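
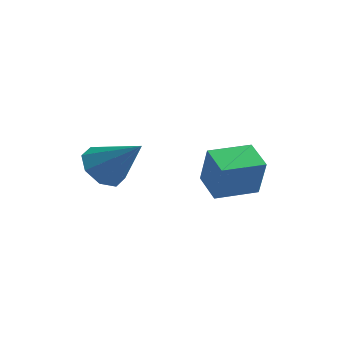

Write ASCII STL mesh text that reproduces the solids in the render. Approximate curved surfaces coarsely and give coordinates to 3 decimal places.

solid 
facet normal -0.754 -0.099 -0.650
outer loop
vertex -3.781 -1.142 -3.029
vertex -4.281 -1.799 -2.349
vertex -4.277 -0.742 -2.515
endloop
endfacet
facet normal 0.543 0.831 -0.122
outer loop
vertex -3.781 -1.142 -3.029
vertex -4.277 -0.742 -2.515
vertex -2.639 -1.581 -0.931
endloop
endfacet
facet normal -0.753 -0.099 -0.651
outer loop
vertex -4.277 -0.742 -2.515
vertex -4.281 -1.799 -2.349
vertex -4.776 -0.961 -1.904
endloop
endfacet
facet normal 0.085 0.914 0.397
outer loop
vertex -4.277 -0.742 -2.515
vertex -4.776 -0.961 -1.904
vertex -2.639 -1.581 -0.931
endloop
endfacet
facet normal -0.753 -0.100 -0.650
outer loop
vertex -4.776 -0.961 -1.904
vertex -4.281 -1.799 -2.349
vertex -4.985 -1.671 -1.553
endloop
endfacet
facet normal -0.241 0.486 0.840
outer loop
vertex -4.776 -0.961 -1.904
vertex -4.985 -1.671 -1.553
vertex -2.639 -1.581 -0.931
endloop
endfacet
facet normal -0.753 -0.100 -0.650
outer loop
vertex -4.985 -1.671 -1.553
vertex -4.281 -1.799 -2.349
vertex -4.781 -2.456 -1.669
endloop
endfacet
facet normal -0.244 -0.203 0.948
outer loop
vertex -4.985 -1.671 -1.553
vertex -4.781 -2.456 -1.669
vertex -2.639 -1.581 -0.931
endloop
endfacet
facet normal -0.753 -0.100 -0.650
outer loop
vertex -4.781 -2.456 -1.669
vertex -4.281 -1.799 -2.349
vertex -4.285 -2.856 -2.182
endloop
endfacet
facet normal 0.078 -0.748 0.659
outer loop
vertex -4.781 -2.456 -1.669
vertex -4.285 -2.856 -2.182
vertex -2.639 -1.581 -0.931
endloop
endfacet
facet normal -0.753 -0.100 -0.650
outer loop
vertex -4.285 -2.856 -2.182
vertex -4.281 -1.799 -2.349
vertex -3.786 -2.636 -2.794
endloop
endfacet
facet normal 0.538 -0.831 0.140
outer loop
vertex -4.285 -2.856 -2.182
vertex -3.786 -2.636 -2.794
vertex -2.639 -1.581 -0.931
endloop
endfacet
facet normal -0.753 -0.099 -0.651
outer loop
vertex -3.786 -2.636 -2.794
vertex -4.281 -1.799 -2.349
vertex -3.577 -1.926 -3.144
endloop
endfacet
facet normal 0.863 -0.404 -0.303
outer loop
vertex -3.786 -2.636 -2.794
vertex -3.577 -1.926 -3.144
vertex -2.639 -1.581 -0.931
endloop
endfacet
facet normal -0.753 -0.100 -0.651
outer loop
vertex -3.577 -1.926 -3.144
vertex -4.281 -1.799 -2.349
vertex -3.781 -1.142 -3.029
endloop
endfacet
facet normal 0.866 0.286 -0.411
outer loop
vertex -3.577 -1.926 -3.144
vertex -3.781 -1.142 -3.029
vertex -2.639 -1.581 -0.931
endloop
endfacet
facet normal -0.503 -0.864 -0.010
outer loop
vertex 0.294 -0.672 -1.749
vertex -0.825 -0.026 -1.237
vertex -0.276 -0.32 -3.441
endloop
endfacet
facet normal 0.805 -0.465 -0.368
outer loop
vertex 0.625 1.226 -3.423
vertex 0.294 -0.672 -1.749
vertex -0.276 -0.32 -3.441
endloop
endfacet
facet normal -0.503 -0.864 -0.010
outer loop
vertex -0.276 -0.32 -3.441
vertex -0.825 -0.026 -1.237
vertex -1.395 0.326 -2.929
endloop
endfacet
facet normal -0.314 0.194 -0.930
outer loop
vertex -1.395 0.326 -2.929
vertex 0.625 1.226 -3.423
vertex -0.276 -0.32 -3.441
endloop
endfacet
facet normal 0.314 -0.194 0.930
outer loop
vertex 0.294 -0.672 -1.749
vertex 0.076 1.52 -1.219
vertex -0.825 -0.026 -1.237
endloop
endfacet
facet normal 0.805 -0.465 -0.368
outer loop
vertex 1.195 0.874 -1.731
vertex 0.294 -0.672 -1.749
vertex 0.625 1.226 -3.423
endloop
endfacet
facet normal 0.314 -0.194 0.930
outer loop
vertex 1.195 0.874 -1.731
vertex 0.076 1.52 -1.219
vertex 0.294 -0.672 -1.749
endloop
endfacet
facet normal -0.805 0.465 0.368
outer loop
vertex -0.825 -0.026 -1.237
vertex 0.076 1.52 -1.219
vertex -1.395 0.326 -2.929
endloop
endfacet
facet normal -0.314 0.194 -0.930
outer loop
vertex -0.494 1.872 -2.911
vertex 0.625 1.226 -3.423
vertex -1.395 0.326 -2.929
endloop
endfacet
facet normal -0.805 0.465 0.368
outer loop
vertex -1.395 0.326 -2.929
vertex 0.076 1.52 -1.219
vertex -0.494 1.872 -2.911
endloop
endfacet
facet normal 0.503 0.864 0.010
outer loop
vertex -0.494 1.872 -2.911
vertex 1.195 0.874 -1.731
vertex 0.625 1.226 -3.423
endloop
endfacet
facet normal 0.503 0.864 0.010
outer loop
vertex 0.076 1.52 -1.219
vertex 1.195 0.874 -1.731
vertex -0.494 1.872 -2.911
endloop
endfacet

endsolid


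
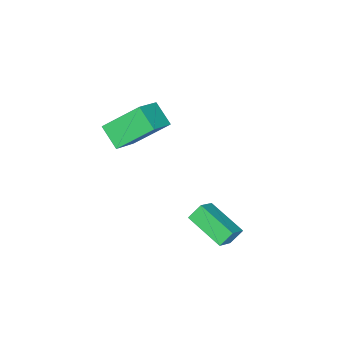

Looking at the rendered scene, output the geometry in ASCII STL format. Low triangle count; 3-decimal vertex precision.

solid 
facet normal -0.752 0.066 -0.656
outer loop
vertex -0.664 1.543 1.051
vertex 0.005 3.276 0.458
vertex -0.18 1.153 0.457
endloop
endfacet
facet normal -0.343 -0.889 0.304
outer loop
vertex 0.835 1.064 1.342
vertex -0.664 1.543 1.051
vertex -0.18 1.153 0.457
endloop
endfacet
facet normal -0.753 0.066 -0.655
outer loop
vertex -0.18 1.153 0.457
vertex 0.005 3.276 0.458
vertex 0.488 2.886 -0.137
endloop
endfacet
facet normal 0.563 -0.454 -0.691
outer loop
vertex 0.488 2.886 -0.137
vertex 0.835 1.064 1.342
vertex -0.18 1.153 0.457
endloop
endfacet
facet normal -0.563 0.454 0.691
outer loop
vertex -0.664 1.543 1.051
vertex 1.02 3.187 1.343
vertex 0.005 3.276 0.458
endloop
endfacet
facet normal -0.343 -0.889 0.304
outer loop
vertex 0.352 1.454 1.937
vertex -0.664 1.543 1.051
vertex 0.835 1.064 1.342
endloop
endfacet
facet normal -0.563 0.454 0.691
outer loop
vertex 0.352 1.454 1.937
vertex 1.02 3.187 1.343
vertex -0.664 1.543 1.051
endloop
endfacet
facet normal 0.343 0.889 -0.304
outer loop
vertex 0.005 3.276 0.458
vertex 1.02 3.187 1.343
vertex 0.488 2.886 -0.137
endloop
endfacet
facet normal 0.563 -0.454 -0.691
outer loop
vertex 1.504 2.797 0.749
vertex 0.835 1.064 1.342
vertex 0.488 2.886 -0.137
endloop
endfacet
facet normal 0.343 0.889 -0.304
outer loop
vertex 0.488 2.886 -0.137
vertex 1.02 3.187 1.343
vertex 1.504 2.797 0.749
endloop
endfacet
facet normal 0.753 -0.067 0.655
outer loop
vertex 1.504 2.797 0.749
vertex 0.352 1.454 1.937
vertex 0.835 1.064 1.342
endloop
endfacet
facet normal 0.752 -0.065 0.656
outer loop
vertex 1.02 3.187 1.343
vertex 0.352 1.454 1.937
vertex 1.504 2.797 0.749
endloop
endfacet
facet normal -0.806 0.037 -0.591
outer loop
vertex -4.006 -2.512 3.59
vertex -3.434 -1.565 2.869
vertex -3.166 -3.959 2.354
endloop
endfacet
facet normal -0.433 -0.717 0.546
outer loop
vertex -1.506 -4.035 3.571
vertex -4.006 -2.512 3.59
vertex -3.166 -3.959 2.354
endloop
endfacet
facet normal -0.806 0.037 -0.590
outer loop
vertex -3.166 -3.959 2.354
vertex -3.434 -1.565 2.869
vertex -2.595 -3.012 1.633
endloop
endfacet
facet normal 0.404 -0.696 -0.594
outer loop
vertex -2.595 -3.012 1.633
vertex -1.506 -4.035 3.571
vertex -3.166 -3.959 2.354
endloop
endfacet
facet normal -0.404 0.696 0.594
outer loop
vertex -4.006 -2.512 3.59
vertex -1.774 -1.641 4.086
vertex -3.434 -1.565 2.869
endloop
endfacet
facet normal -0.433 -0.717 0.546
outer loop
vertex -2.345 -2.588 4.807
vertex -4.006 -2.512 3.59
vertex -1.506 -4.035 3.571
endloop
endfacet
facet normal -0.404 0.696 0.594
outer loop
vertex -2.345 -2.588 4.807
vertex -1.774 -1.641 4.086
vertex -4.006 -2.512 3.59
endloop
endfacet
facet normal 0.433 0.717 -0.546
outer loop
vertex -3.434 -1.565 2.869
vertex -1.774 -1.641 4.086
vertex -2.595 -3.012 1.633
endloop
endfacet
facet normal 0.403 -0.696 -0.594
outer loop
vertex -0.934 -3.088 2.85
vertex -1.506 -4.035 3.571
vertex -2.595 -3.012 1.633
endloop
endfacet
facet normal 0.433 0.717 -0.546
outer loop
vertex -2.595 -3.012 1.633
vertex -1.774 -1.641 4.086
vertex -0.934 -3.088 2.85
endloop
endfacet
facet normal 0.806 -0.037 0.591
outer loop
vertex -0.934 -3.088 2.85
vertex -2.345 -2.588 4.807
vertex -1.506 -4.035 3.571
endloop
endfacet
facet normal 0.806 -0.036 0.591
outer loop
vertex -1.774 -1.641 4.086
vertex -2.345 -2.588 4.807
vertex -0.934 -3.088 2.85
endloop
endfacet

endsolid


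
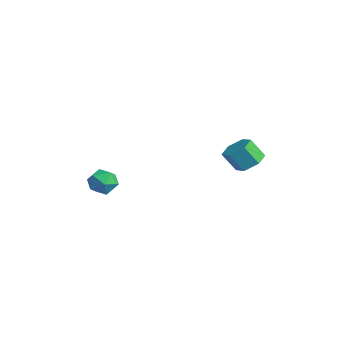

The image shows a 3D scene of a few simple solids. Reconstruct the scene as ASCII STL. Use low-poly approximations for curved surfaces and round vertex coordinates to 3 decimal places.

solid 
facet normal -0.969 -0.138 0.205
outer loop
vertex -2.979 -3.715 1.708
vertex -2.803 -4.577 1.96
vertex -2.768 -3.904 2.578
endloop
endfacet
facet normal -0.781 0.543 0.307
outer loop
vertex -2.979 -3.715 1.708
vertex -2.768 -3.904 2.578
vertex -2.414 -3.165 2.172
endloop
endfacet
facet normal -0.522 0.796 -0.307
outer loop
vertex -2.979 -3.715 1.708
vertex -2.414 -3.165 2.172
vertex -2.231 -3.381 1.302
endloop
endfacet
facet normal -0.550 0.270 -0.791
outer loop
vertex -2.979 -3.715 1.708
vertex -2.231 -3.381 1.302
vertex -2.471 -4.254 1.171
endloop
endfacet
facet normal -0.826 -0.307 -0.473
outer loop
vertex -2.979 -3.715 1.708
vertex -2.471 -4.254 1.171
vertex -2.803 -4.577 1.96
endloop
endfacet
facet normal -0.256 0.557 0.790
outer loop
vertex -2.414 -3.165 2.172
vertex -2.768 -3.904 2.578
vertex -1.889 -3.686 2.709
endloop
endfacet
facet normal -0.559 -0.545 0.625
outer loop
vertex -2.768 -3.904 2.578
vertex -2.803 -4.577 1.96
vertex -2.129 -4.559 2.578
endloop
endfacet
facet normal -0.328 -0.818 -0.473
outer loop
vertex -2.803 -4.577 1.96
vertex -2.471 -4.254 1.171
vertex -1.946 -4.775 1.708
endloop
endfacet
facet normal 0.118 0.115 -0.986
outer loop
vertex -2.471 -4.254 1.171
vertex -2.231 -3.381 1.302
vertex -1.592 -4.036 1.302
endloop
endfacet
facet normal 0.163 0.965 -0.205
outer loop
vertex -2.231 -3.381 1.302
vertex -2.414 -3.165 2.172
vertex -1.557 -3.363 1.92
endloop
endfacet
facet normal 0.550 -0.270 0.791
outer loop
vertex -1.381 -4.225 2.172
vertex -1.889 -3.686 2.709
vertex -2.129 -4.559 2.578
endloop
endfacet
facet normal 0.522 -0.796 0.307
outer loop
vertex -1.381 -4.225 2.172
vertex -2.129 -4.559 2.578
vertex -1.946 -4.775 1.708
endloop
endfacet
facet normal 0.781 -0.543 -0.307
outer loop
vertex -1.381 -4.225 2.172
vertex -1.946 -4.775 1.708
vertex -1.592 -4.036 1.302
endloop
endfacet
facet normal 0.969 0.138 -0.205
outer loop
vertex -1.381 -4.225 2.172
vertex -1.592 -4.036 1.302
vertex -1.557 -3.363 1.92
endloop
endfacet
facet normal 0.826 0.307 0.473
outer loop
vertex -1.381 -4.225 2.172
vertex -1.557 -3.363 1.92
vertex -1.889 -3.686 2.709
endloop
endfacet
facet normal -0.118 -0.115 0.986
outer loop
vertex -2.129 -4.559 2.578
vertex -1.889 -3.686 2.709
vertex -2.768 -3.904 2.578
endloop
endfacet
facet normal -0.163 -0.965 0.205
outer loop
vertex -1.946 -4.775 1.708
vertex -2.129 -4.559 2.578
vertex -2.803 -4.577 1.96
endloop
endfacet
facet normal 0.256 -0.557 -0.790
outer loop
vertex -1.592 -4.036 1.302
vertex -1.946 -4.775 1.708
vertex -2.471 -4.254 1.171
endloop
endfacet
facet normal 0.559 0.545 -0.625
outer loop
vertex -1.557 -3.363 1.92
vertex -1.592 -4.036 1.302
vertex -2.231 -3.381 1.302
endloop
endfacet
facet normal 0.328 0.818 0.473
outer loop
vertex -1.889 -3.686 2.709
vertex -1.557 -3.363 1.92
vertex -2.414 -3.165 2.172
endloop
endfacet
facet normal 0.302 0.478 -0.825
outer loop
vertex 1.13 2.455 2.83
vertex 0.56 3.128 3.011
vertex 1.401 3.151 3.332
endloop
endfacet
facet normal 0.905 -0.417 0.089
outer loop
vertex 1.13 2.455 2.83
vertex 1.401 3.151 3.332
vertex 0.729 1.82 3.927
endloop
endfacet
facet normal 0.905 -0.417 0.089
outer loop
vertex 0.729 1.82 3.927
vertex 1.401 3.151 3.332
vertex 1.0 2.516 4.429
endloop
endfacet
facet normal -0.301 -0.478 0.825
outer loop
vertex 0.729 1.82 3.927
vertex 1.0 2.516 4.429
vertex 0.16 2.492 4.109
endloop
endfacet
facet normal 0.302 0.478 -0.825
outer loop
vertex 1.401 3.151 3.332
vertex 0.56 3.128 3.011
vertex 0.831 3.824 3.513
endloop
endfacet
facet normal 0.713 0.462 0.528
outer loop
vertex 1.401 3.151 3.332
vertex 0.831 3.824 3.513
vertex 1.0 2.516 4.429
endloop
endfacet
facet normal 0.713 0.462 0.528
outer loop
vertex 1.0 2.516 4.429
vertex 0.831 3.824 3.513
vertex 0.43 3.188 4.611
endloop
endfacet
facet normal -0.301 -0.478 0.825
outer loop
vertex 1.0 2.516 4.429
vertex 0.43 3.188 4.611
vertex 0.16 2.492 4.109
endloop
endfacet
facet normal 0.301 0.478 -0.825
outer loop
vertex 0.831 3.824 3.513
vertex 0.56 3.128 3.011
vertex -0.009 3.8 3.193
endloop
endfacet
facet normal -0.192 0.878 0.438
outer loop
vertex 0.831 3.824 3.513
vertex -0.009 3.8 3.193
vertex 0.43 3.188 4.611
endloop
endfacet
facet normal -0.192 0.878 0.438
outer loop
vertex 0.43 3.188 4.611
vertex -0.009 3.8 3.193
vertex -0.41 3.165 4.29
endloop
endfacet
facet normal -0.302 -0.478 0.825
outer loop
vertex 0.43 3.188 4.611
vertex -0.41 3.165 4.29
vertex 0.16 2.492 4.109
endloop
endfacet
facet normal 0.301 0.478 -0.825
outer loop
vertex -0.009 3.8 3.193
vertex 0.56 3.128 3.011
vertex -0.28 3.104 2.691
endloop
endfacet
facet normal -0.905 0.417 -0.089
outer loop
vertex -0.009 3.8 3.193
vertex -0.28 3.104 2.691
vertex -0.41 3.165 4.29
endloop
endfacet
facet normal -0.905 0.417 -0.089
outer loop
vertex -0.41 3.165 4.29
vertex -0.28 3.104 2.691
vertex -0.681 2.469 3.788
endloop
endfacet
facet normal -0.302 -0.478 0.825
outer loop
vertex -0.41 3.165 4.29
vertex -0.681 2.469 3.788
vertex 0.16 2.492 4.109
endloop
endfacet
facet normal 0.301 0.478 -0.825
outer loop
vertex -0.28 3.104 2.691
vertex 0.56 3.128 3.011
vertex 0.29 2.432 2.509
endloop
endfacet
facet normal -0.713 -0.462 -0.528
outer loop
vertex -0.28 3.104 2.691
vertex 0.29 2.432 2.509
vertex -0.681 2.469 3.788
endloop
endfacet
facet normal -0.713 -0.462 -0.528
outer loop
vertex -0.681 2.469 3.788
vertex 0.29 2.432 2.509
vertex -0.111 1.796 3.607
endloop
endfacet
facet normal -0.302 -0.478 0.825
outer loop
vertex -0.681 2.469 3.788
vertex -0.111 1.796 3.607
vertex 0.16 2.492 4.109
endloop
endfacet
facet normal 0.302 0.478 -0.825
outer loop
vertex 0.29 2.432 2.509
vertex 0.56 3.128 3.011
vertex 1.13 2.455 2.83
endloop
endfacet
facet normal 0.192 -0.878 -0.439
outer loop
vertex 0.29 2.432 2.509
vertex 1.13 2.455 2.83
vertex -0.111 1.796 3.607
endloop
endfacet
facet normal 0.192 -0.878 -0.438
outer loop
vertex -0.111 1.796 3.607
vertex 1.13 2.455 2.83
vertex 0.729 1.82 3.927
endloop
endfacet
facet normal -0.301 -0.478 0.825
outer loop
vertex -0.111 1.796 3.607
vertex 0.729 1.82 3.927
vertex 0.16 2.492 4.109
endloop
endfacet

endsolid


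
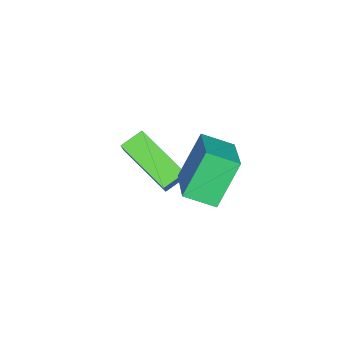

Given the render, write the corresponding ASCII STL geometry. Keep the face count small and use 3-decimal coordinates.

solid 
facet normal -0.483 0.226 0.846
outer loop
vertex -2.171 -0.793 0.191
vertex -0.559 0.027 0.892
vertex -2.472 0.164 -0.237
endloop
endfacet
facet normal -0.831 -0.423 -0.361
outer loop
vertex -1.641 -0.227 -1.692
vertex -2.171 -0.793 0.191
vertex -2.472 0.164 -0.237
endloop
endfacet
facet normal -0.483 0.228 0.846
outer loop
vertex -2.472 0.164 -0.237
vertex -0.559 0.027 0.892
vertex -0.859 0.984 0.463
endloop
endfacet
facet normal -0.275 0.877 -0.393
outer loop
vertex -0.859 0.984 0.463
vertex -1.641 -0.227 -1.692
vertex -2.472 0.164 -0.237
endloop
endfacet
facet normal 0.275 -0.877 0.393
outer loop
vertex -2.171 -0.793 0.191
vertex 0.272 -0.364 -0.563
vertex -0.559 0.027 0.892
endloop
endfacet
facet normal -0.831 -0.422 -0.361
outer loop
vertex -1.341 -1.184 -1.263
vertex -2.171 -0.793 0.191
vertex -1.641 -0.227 -1.692
endloop
endfacet
facet normal 0.275 -0.877 0.393
outer loop
vertex -1.341 -1.184 -1.263
vertex 0.272 -0.364 -0.563
vertex -2.171 -0.793 0.191
endloop
endfacet
facet normal 0.831 0.423 0.361
outer loop
vertex -0.559 0.027 0.892
vertex 0.272 -0.364 -0.563
vertex -0.859 0.984 0.463
endloop
endfacet
facet normal -0.275 0.877 -0.393
outer loop
vertex -0.029 0.593 -0.991
vertex -1.641 -0.227 -1.692
vertex -0.859 0.984 0.463
endloop
endfacet
facet normal 0.831 0.423 0.361
outer loop
vertex -0.859 0.984 0.463
vertex 0.272 -0.364 -0.563
vertex -0.029 0.593 -0.991
endloop
endfacet
facet normal 0.483 -0.227 -0.845
outer loop
vertex -0.029 0.593 -0.991
vertex -1.341 -1.184 -1.263
vertex -1.641 -0.227 -1.692
endloop
endfacet
facet normal 0.482 -0.227 -0.846
outer loop
vertex 0.272 -0.364 -0.563
vertex -1.341 -1.184 -1.263
vertex -0.029 0.593 -0.991
endloop
endfacet
facet normal -0.629 -0.221 -0.745
outer loop
vertex -4.386 -3.619 -2.601
vertex -3.791 -1.913 -3.611
vertex -3.758 -4.072 -2.997
endloop
endfacet
facet normal -0.287 -0.824 0.488
outer loop
vertex -2.889 -3.767 -1.969
vertex -4.386 -3.619 -2.601
vertex -3.758 -4.072 -2.997
endloop
endfacet
facet normal -0.629 -0.221 -0.745
outer loop
vertex -3.758 -4.072 -2.997
vertex -3.791 -1.913 -3.611
vertex -3.163 -2.366 -4.007
endloop
endfacet
facet normal 0.722 -0.521 -0.455
outer loop
vertex -3.163 -2.366 -4.007
vertex -2.889 -3.767 -1.969
vertex -3.758 -4.072 -2.997
endloop
endfacet
facet normal -0.722 0.521 0.455
outer loop
vertex -4.386 -3.619 -2.601
vertex -2.922 -1.608 -2.583
vertex -3.791 -1.913 -3.611
endloop
endfacet
facet normal -0.287 -0.824 0.488
outer loop
vertex -3.517 -3.314 -1.573
vertex -4.386 -3.619 -2.601
vertex -2.889 -3.767 -1.969
endloop
endfacet
facet normal -0.722 0.521 0.455
outer loop
vertex -3.517 -3.314 -1.573
vertex -2.922 -1.608 -2.583
vertex -4.386 -3.619 -2.601
endloop
endfacet
facet normal 0.287 0.824 -0.488
outer loop
vertex -3.791 -1.913 -3.611
vertex -2.922 -1.608 -2.583
vertex -3.163 -2.366 -4.007
endloop
endfacet
facet normal 0.722 -0.521 -0.455
outer loop
vertex -2.294 -2.061 -2.979
vertex -2.889 -3.767 -1.969
vertex -3.163 -2.366 -4.007
endloop
endfacet
facet normal 0.287 0.824 -0.488
outer loop
vertex -3.163 -2.366 -4.007
vertex -2.922 -1.608 -2.583
vertex -2.294 -2.061 -2.979
endloop
endfacet
facet normal 0.629 0.221 0.745
outer loop
vertex -2.294 -2.061 -2.979
vertex -3.517 -3.314 -1.573
vertex -2.889 -3.767 -1.969
endloop
endfacet
facet normal 0.629 0.221 0.745
outer loop
vertex -2.922 -1.608 -2.583
vertex -3.517 -3.314 -1.573
vertex -2.294 -2.061 -2.979
endloop
endfacet

endsolid


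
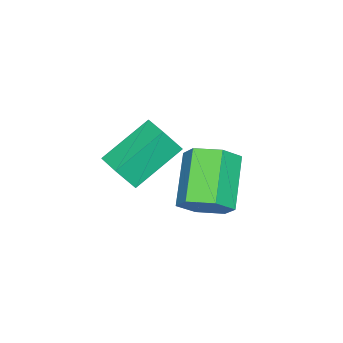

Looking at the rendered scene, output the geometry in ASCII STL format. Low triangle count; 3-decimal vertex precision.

solid 
facet normal 0.791 0.305 -0.530
outer loop
vertex 3.109 2.717 2.496
vertex 2.817 2.213 1.771
vertex 2.54 3.096 1.865
endloop
endfacet
facet normal 0.010 0.861 0.508
outer loop
vertex 3.109 2.717 2.496
vertex 2.54 3.096 1.865
vertex 1.536 2.112 3.553
endloop
endfacet
facet normal 0.010 0.861 0.508
outer loop
vertex 1.536 2.112 3.553
vertex 2.54 3.096 1.865
vertex 0.967 2.49 2.923
endloop
endfacet
facet normal -0.791 -0.304 0.532
outer loop
vertex 1.536 2.112 3.553
vertex 0.967 2.49 2.923
vertex 1.243 1.607 2.829
endloop
endfacet
facet normal 0.790 0.304 -0.532
outer loop
vertex 2.54 3.096 1.865
vertex 2.817 2.213 1.771
vertex 2.247 2.591 1.141
endloop
endfacet
facet normal -0.526 0.783 -0.333
outer loop
vertex 2.54 3.096 1.865
vertex 2.247 2.591 1.141
vertex 0.967 2.49 2.923
endloop
endfacet
facet normal -0.525 0.784 -0.333
outer loop
vertex 0.967 2.49 2.923
vertex 2.247 2.591 1.141
vertex 0.674 1.986 2.198
endloop
endfacet
facet normal -0.791 -0.304 0.531
outer loop
vertex 0.967 2.49 2.923
vertex 0.674 1.986 2.198
vertex 1.243 1.607 2.829
endloop
endfacet
facet normal 0.790 0.304 -0.532
outer loop
vertex 2.247 2.591 1.141
vertex 2.817 2.213 1.771
vertex 2.524 1.708 1.047
endloop
endfacet
facet normal -0.535 -0.078 -0.841
outer loop
vertex 2.247 2.591 1.141
vertex 2.524 1.708 1.047
vertex 0.674 1.986 2.198
endloop
endfacet
facet normal -0.535 -0.078 -0.841
outer loop
vertex 0.674 1.986 2.198
vertex 2.524 1.708 1.047
vertex 0.951 1.103 2.104
endloop
endfacet
facet normal -0.791 -0.305 0.530
outer loop
vertex 0.674 1.986 2.198
vertex 0.951 1.103 2.104
vertex 1.243 1.607 2.829
endloop
endfacet
facet normal 0.791 0.304 -0.532
outer loop
vertex 2.524 1.708 1.047
vertex 2.817 2.213 1.771
vertex 3.093 1.33 1.677
endloop
endfacet
facet normal -0.010 -0.861 -0.508
outer loop
vertex 2.524 1.708 1.047
vertex 3.093 1.33 1.677
vertex 0.951 1.103 2.104
endloop
endfacet
facet normal -0.010 -0.861 -0.508
outer loop
vertex 0.951 1.103 2.104
vertex 3.093 1.33 1.677
vertex 1.52 0.724 2.735
endloop
endfacet
facet normal -0.791 -0.305 0.530
outer loop
vertex 0.951 1.103 2.104
vertex 1.52 0.724 2.735
vertex 1.243 1.607 2.829
endloop
endfacet
facet normal 0.791 0.304 -0.531
outer loop
vertex 3.093 1.33 1.677
vertex 2.817 2.213 1.771
vertex 3.386 1.834 2.402
endloop
endfacet
facet normal 0.525 -0.783 0.332
outer loop
vertex 3.093 1.33 1.677
vertex 3.386 1.834 2.402
vertex 1.52 0.724 2.735
endloop
endfacet
facet normal 0.525 -0.783 0.334
outer loop
vertex 1.52 0.724 2.735
vertex 3.386 1.834 2.402
vertex 1.813 1.229 3.459
endloop
endfacet
facet normal -0.790 -0.304 0.532
outer loop
vertex 1.52 0.724 2.735
vertex 1.813 1.229 3.459
vertex 1.243 1.607 2.829
endloop
endfacet
facet normal 0.791 0.305 -0.530
outer loop
vertex 3.386 1.834 2.402
vertex 2.817 2.213 1.771
vertex 3.109 2.717 2.496
endloop
endfacet
facet normal 0.535 0.078 0.841
outer loop
vertex 3.386 1.834 2.402
vertex 3.109 2.717 2.496
vertex 1.813 1.229 3.459
endloop
endfacet
facet normal 0.535 0.078 0.841
outer loop
vertex 1.813 1.229 3.459
vertex 3.109 2.717 2.496
vertex 1.536 2.112 3.553
endloop
endfacet
facet normal -0.790 -0.304 0.532
outer loop
vertex 1.813 1.229 3.459
vertex 1.536 2.112 3.553
vertex 1.243 1.607 2.829
endloop
endfacet
facet normal -0.523 -0.836 -0.165
outer loop
vertex 0.058 -1.359 2.324
vertex -0.376 -0.884 1.288
vertex 1.693 -2.173 1.267
endloop
endfacet
facet normal 0.355 -0.390 0.850
outer loop
vertex 2.216 -1.336 1.432
vertex 0.058 -1.359 2.324
vertex 1.693 -2.173 1.267
endloop
endfacet
facet normal -0.523 -0.836 -0.165
outer loop
vertex 1.693 -2.173 1.267
vertex -0.376 -0.884 1.288
vertex 1.259 -1.697 0.231
endloop
endfacet
facet normal 0.775 -0.385 -0.502
outer loop
vertex 1.259 -1.697 0.231
vertex 2.216 -1.336 1.432
vertex 1.693 -2.173 1.267
endloop
endfacet
facet normal -0.775 0.385 0.501
outer loop
vertex 0.058 -1.359 2.324
vertex 0.147 -0.047 1.453
vertex -0.376 -0.884 1.288
endloop
endfacet
facet normal 0.355 -0.390 0.850
outer loop
vertex 0.581 -0.523 2.489
vertex 0.058 -1.359 2.324
vertex 2.216 -1.336 1.432
endloop
endfacet
facet normal -0.774 0.386 0.502
outer loop
vertex 0.581 -0.523 2.489
vertex 0.147 -0.047 1.453
vertex 0.058 -1.359 2.324
endloop
endfacet
facet normal -0.356 0.390 -0.850
outer loop
vertex -0.376 -0.884 1.288
vertex 0.147 -0.047 1.453
vertex 1.259 -1.697 0.231
endloop
endfacet
facet normal 0.775 -0.386 -0.501
outer loop
vertex 1.782 -0.861 0.396
vertex 2.216 -1.336 1.432
vertex 1.259 -1.697 0.231
endloop
endfacet
facet normal -0.355 0.390 -0.850
outer loop
vertex 1.259 -1.697 0.231
vertex 0.147 -0.047 1.453
vertex 1.782 -0.861 0.396
endloop
endfacet
facet normal 0.522 0.837 0.165
outer loop
vertex 1.782 -0.861 0.396
vertex 0.581 -0.523 2.489
vertex 2.216 -1.336 1.432
endloop
endfacet
facet normal 0.523 0.836 0.165
outer loop
vertex 0.147 -0.047 1.453
vertex 0.581 -0.523 2.489
vertex 1.782 -0.861 0.396
endloop
endfacet

endsolid


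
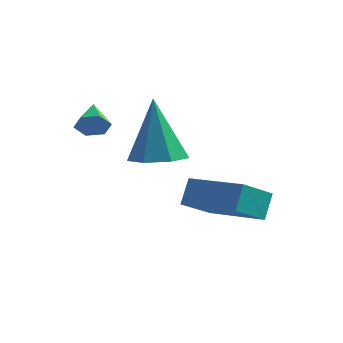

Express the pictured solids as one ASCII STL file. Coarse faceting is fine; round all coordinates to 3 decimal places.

solid 
facet normal 0.147 -0.107 -0.983
outer loop
vertex -1.129 -1.145 0.726
vertex -1.826 -0.683 0.572
vertex -1.023 -0.418 0.663
endloop
endfacet
facet normal 0.870 -0.085 0.485
outer loop
vertex -1.129 -1.145 0.726
vertex -1.023 -0.418 0.663
vertex -2.134 -0.457 2.648
endloop
endfacet
facet normal 0.146 -0.106 -0.984
outer loop
vertex -1.023 -0.418 0.663
vertex -1.826 -0.683 0.572
vertex -1.521 0.11 0.532
endloop
endfacet
facet normal 0.630 0.685 0.366
outer loop
vertex -1.023 -0.418 0.663
vertex -1.521 0.11 0.532
vertex -2.134 -0.457 2.648
endloop
endfacet
facet normal 0.146 -0.106 -0.984
outer loop
vertex -1.521 0.11 0.532
vertex -1.826 -0.683 0.572
vertex -2.249 0.041 0.431
endloop
endfacet
facet normal -0.123 0.967 0.224
outer loop
vertex -1.521 0.11 0.532
vertex -2.249 0.041 0.431
vertex -2.134 -0.457 2.648
endloop
endfacet
facet normal 0.146 -0.106 -0.984
outer loop
vertex -2.249 0.041 0.431
vertex -1.826 -0.683 0.572
vertex -2.657 -0.573 0.437
endloop
endfacet
facet normal -0.821 0.547 0.165
outer loop
vertex -2.249 0.041 0.431
vertex -2.657 -0.573 0.437
vertex -2.134 -0.457 2.648
endloop
endfacet
facet normal 0.146 -0.107 -0.984
outer loop
vertex -2.657 -0.573 0.437
vertex -1.826 -0.683 0.572
vertex -2.44 -1.27 0.545
endloop
endfacet
facet normal -0.938 -0.256 0.235
outer loop
vertex -2.657 -0.573 0.437
vertex -2.44 -1.27 0.545
vertex -2.134 -0.457 2.648
endloop
endfacet
facet normal 0.146 -0.108 -0.983
outer loop
vertex -2.44 -1.27 0.545
vertex -1.826 -0.683 0.572
vertex -1.76 -1.524 0.674
endloop
endfacet
facet normal -0.386 -0.840 0.381
outer loop
vertex -2.44 -1.27 0.545
vertex -1.76 -1.524 0.674
vertex -2.134 -0.457 2.648
endloop
endfacet
facet normal 0.146 -0.108 -0.983
outer loop
vertex -1.76 -1.524 0.674
vertex -1.826 -0.683 0.572
vertex -1.129 -1.145 0.726
endloop
endfacet
facet normal 0.418 -0.764 0.492
outer loop
vertex -1.76 -1.524 0.674
vertex -1.129 -1.145 0.726
vertex -2.134 -0.457 2.648
endloop
endfacet
facet normal -0.983 0.139 -0.117
outer loop
vertex -1.365 0.12 -0.324
vertex -1.124 1.273 -0.983
vertex -1.335 -0.351 -1.137
endloop
endfacet
facet normal -0.178 -0.854 0.488
outer loop
vertex 0.524 -0.613 -0.917
vertex -1.365 0.12 -0.324
vertex -1.335 -0.351 -1.137
endloop
endfacet
facet normal -0.983 0.139 -0.117
outer loop
vertex -1.335 -0.351 -1.137
vertex -1.124 1.273 -0.983
vertex -1.094 0.802 -1.796
endloop
endfacet
facet normal 0.032 -0.501 -0.865
outer loop
vertex -1.094 0.802 -1.796
vertex 0.524 -0.613 -0.917
vertex -1.335 -0.351 -1.137
endloop
endfacet
facet normal -0.032 0.501 0.865
outer loop
vertex -1.365 0.12 -0.324
vertex 0.735 1.011 -0.763
vertex -1.124 1.273 -0.983
endloop
endfacet
facet normal -0.178 -0.854 0.488
outer loop
vertex 0.494 -0.142 -0.104
vertex -1.365 0.12 -0.324
vertex 0.524 -0.613 -0.917
endloop
endfacet
facet normal -0.032 0.501 0.865
outer loop
vertex 0.494 -0.142 -0.104
vertex 0.735 1.011 -0.763
vertex -1.365 0.12 -0.324
endloop
endfacet
facet normal 0.178 0.854 -0.488
outer loop
vertex -1.124 1.273 -0.983
vertex 0.735 1.011 -0.763
vertex -1.094 0.802 -1.796
endloop
endfacet
facet normal 0.032 -0.501 -0.865
outer loop
vertex 0.765 0.54 -1.576
vertex 0.524 -0.613 -0.917
vertex -1.094 0.802 -1.796
endloop
endfacet
facet normal 0.178 0.854 -0.488
outer loop
vertex -1.094 0.802 -1.796
vertex 0.735 1.011 -0.763
vertex 0.765 0.54 -1.576
endloop
endfacet
facet normal 0.983 -0.139 0.117
outer loop
vertex 0.765 0.54 -1.576
vertex 0.494 -0.142 -0.104
vertex 0.524 -0.613 -0.917
endloop
endfacet
facet normal 0.983 -0.139 0.117
outer loop
vertex 0.735 1.011 -0.763
vertex 0.494 -0.142 -0.104
vertex 0.765 0.54 -1.576
endloop
endfacet
facet normal 0.489 -0.747 -0.450
outer loop
vertex -2.331 -2.693 2.577
vertex -2.603 -2.622 2.164
vertex -2.172 -2.376 2.224
endloop
endfacet
facet normal 0.564 0.472 0.678
outer loop
vertex -2.331 -2.693 2.577
vertex -2.172 -2.376 2.224
vertex -3.117 -1.838 2.636
endloop
endfacet
facet normal 0.489 -0.747 -0.450
outer loop
vertex -2.172 -2.376 2.224
vertex -2.603 -2.622 2.164
vertex -2.445 -2.306 1.811
endloop
endfacet
facet normal 0.442 0.886 -0.142
outer loop
vertex -2.172 -2.376 2.224
vertex -2.445 -2.306 1.811
vertex -3.117 -1.838 2.636
endloop
endfacet
facet normal 0.489 -0.747 -0.450
outer loop
vertex -2.445 -2.306 1.811
vertex -2.603 -2.622 2.164
vertex -2.876 -2.552 1.751
endloop
endfacet
facet normal -0.308 0.698 -0.647
outer loop
vertex -2.445 -2.306 1.811
vertex -2.876 -2.552 1.751
vertex -3.117 -1.838 2.636
endloop
endfacet
facet normal 0.489 -0.747 -0.450
outer loop
vertex -2.876 -2.552 1.751
vertex -2.603 -2.622 2.164
vertex -3.034 -2.868 2.104
endloop
endfacet
facet normal -0.938 0.097 -0.333
outer loop
vertex -2.876 -2.552 1.751
vertex -3.034 -2.868 2.104
vertex -3.117 -1.838 2.636
endloop
endfacet
facet normal 0.489 -0.747 -0.450
outer loop
vertex -3.034 -2.868 2.104
vertex -2.603 -2.622 2.164
vertex -2.762 -2.939 2.517
endloop
endfacet
facet normal -0.816 -0.316 0.484
outer loop
vertex -3.034 -2.868 2.104
vertex -2.762 -2.939 2.517
vertex -3.117 -1.838 2.636
endloop
endfacet
facet normal 0.489 -0.747 -0.450
outer loop
vertex -2.762 -2.939 2.517
vertex -2.603 -2.622 2.164
vertex -2.331 -2.693 2.577
endloop
endfacet
facet normal -0.065 -0.128 0.990
outer loop
vertex -2.762 -2.939 2.517
vertex -2.331 -2.693 2.577
vertex -3.117 -1.838 2.636
endloop
endfacet

endsolid


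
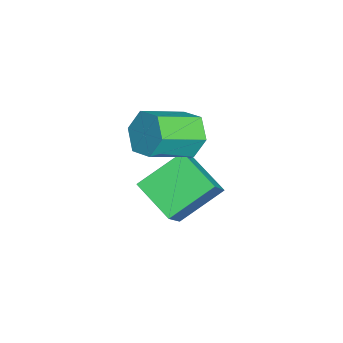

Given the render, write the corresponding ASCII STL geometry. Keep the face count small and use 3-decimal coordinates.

solid 
facet normal -0.625 -0.648 0.435
outer loop
vertex -3.047 -3.41 -1.689
vertex -4.408 -3.129 -3.224
vertex -2.242 -4.841 -2.666
endloop
endfacet
facet normal 0.657 -0.136 0.741
outer loop
vertex -1.192 -3.751 -3.396
vertex -3.047 -3.41 -1.689
vertex -2.242 -4.841 -2.666
endloop
endfacet
facet normal -0.625 -0.649 0.435
outer loop
vertex -2.242 -4.841 -2.666
vertex -4.408 -3.129 -3.224
vertex -3.603 -4.559 -4.2
endloop
endfacet
facet normal 0.422 -0.749 -0.512
outer loop
vertex -3.603 -4.559 -4.2
vertex -1.192 -3.751 -3.396
vertex -2.242 -4.841 -2.666
endloop
endfacet
facet normal -0.422 0.749 0.511
outer loop
vertex -3.047 -3.41 -1.689
vertex -3.358 -2.039 -3.954
vertex -4.408 -3.129 -3.224
endloop
endfacet
facet normal 0.657 -0.136 0.741
outer loop
vertex -1.997 -2.321 -2.42
vertex -3.047 -3.41 -1.689
vertex -1.192 -3.751 -3.396
endloop
endfacet
facet normal -0.421 0.749 0.511
outer loop
vertex -1.997 -2.321 -2.42
vertex -3.358 -2.039 -3.954
vertex -3.047 -3.41 -1.689
endloop
endfacet
facet normal -0.657 0.136 -0.742
outer loop
vertex -4.408 -3.129 -3.224
vertex -3.358 -2.039 -3.954
vertex -3.603 -4.559 -4.2
endloop
endfacet
facet normal 0.421 -0.749 -0.511
outer loop
vertex -2.553 -3.47 -4.931
vertex -1.192 -3.751 -3.396
vertex -3.603 -4.559 -4.2
endloop
endfacet
facet normal -0.657 0.136 -0.741
outer loop
vertex -3.603 -4.559 -4.2
vertex -3.358 -2.039 -3.954
vertex -2.553 -3.47 -4.931
endloop
endfacet
facet normal 0.625 0.649 -0.435
outer loop
vertex -2.553 -3.47 -4.931
vertex -1.997 -2.321 -2.42
vertex -1.192 -3.751 -3.396
endloop
endfacet
facet normal 0.625 0.648 -0.435
outer loop
vertex -3.358 -2.039 -3.954
vertex -1.997 -2.321 -2.42
vertex -2.553 -3.47 -4.931
endloop
endfacet
facet normal -0.497 0.749 -0.439
outer loop
vertex -2.742 -3.031 -1.623
vertex -3.469 -3.222 -1.127
vertex -2.857 -2.637 -0.822
endloop
endfacet
facet normal 0.859 0.498 -0.121
outer loop
vertex -2.742 -3.031 -1.623
vertex -2.857 -2.637 -0.822
vertex -1.844 -4.387 -0.828
endloop
endfacet
facet normal 0.859 0.498 -0.121
outer loop
vertex -1.844 -4.387 -0.828
vertex -2.857 -2.637 -0.822
vertex -1.959 -3.993 -0.027
endloop
endfacet
facet normal 0.496 -0.749 0.440
outer loop
vertex -1.844 -4.387 -0.828
vertex -1.959 -3.993 -0.027
vertex -2.571 -4.578 -0.333
endloop
endfacet
facet normal -0.497 0.749 -0.439
outer loop
vertex -2.857 -2.637 -0.822
vertex -3.469 -3.222 -1.127
vertex -3.584 -2.828 -0.326
endloop
endfacet
facet normal 0.319 0.628 0.710
outer loop
vertex -2.857 -2.637 -0.822
vertex -3.584 -2.828 -0.326
vertex -1.959 -3.993 -0.027
endloop
endfacet
facet normal 0.319 0.627 0.710
outer loop
vertex -1.959 -3.993 -0.027
vertex -3.584 -2.828 -0.326
vertex -2.685 -4.184 0.468
endloop
endfacet
facet normal 0.496 -0.749 0.439
outer loop
vertex -1.959 -3.993 -0.027
vertex -2.685 -4.184 0.468
vertex -2.571 -4.578 -0.333
endloop
endfacet
facet normal -0.496 0.749 -0.440
outer loop
vertex -3.584 -2.828 -0.326
vertex -3.469 -3.222 -1.127
vertex -4.196 -3.413 -0.632
endloop
endfacet
facet normal -0.540 0.129 0.832
outer loop
vertex -3.584 -2.828 -0.326
vertex -4.196 -3.413 -0.632
vertex -2.685 -4.184 0.468
endloop
endfacet
facet normal -0.539 0.131 0.832
outer loop
vertex -2.685 -4.184 0.468
vertex -4.196 -3.413 -0.632
vertex -3.298 -4.769 0.163
endloop
endfacet
facet normal 0.496 -0.749 0.439
outer loop
vertex -2.685 -4.184 0.468
vertex -3.298 -4.769 0.163
vertex -2.571 -4.578 -0.333
endloop
endfacet
facet normal -0.496 0.749 -0.440
outer loop
vertex -4.196 -3.413 -0.632
vertex -3.469 -3.222 -1.127
vertex -4.081 -3.807 -1.433
endloop
endfacet
facet normal -0.859 -0.498 0.121
outer loop
vertex -4.196 -3.413 -0.632
vertex -4.081 -3.807 -1.433
vertex -3.298 -4.769 0.163
endloop
endfacet
facet normal -0.859 -0.498 0.121
outer loop
vertex -3.298 -4.769 0.163
vertex -4.081 -3.807 -1.433
vertex -3.183 -5.163 -0.638
endloop
endfacet
facet normal 0.497 -0.749 0.439
outer loop
vertex -3.298 -4.769 0.163
vertex -3.183 -5.163 -0.638
vertex -2.571 -4.578 -0.333
endloop
endfacet
facet normal -0.496 0.749 -0.439
outer loop
vertex -4.081 -3.807 -1.433
vertex -3.469 -3.222 -1.127
vertex -3.355 -3.616 -1.928
endloop
endfacet
facet normal -0.319 -0.628 -0.710
outer loop
vertex -4.081 -3.807 -1.433
vertex -3.355 -3.616 -1.928
vertex -3.183 -5.163 -0.638
endloop
endfacet
facet normal -0.320 -0.628 -0.710
outer loop
vertex -3.183 -5.163 -0.638
vertex -3.355 -3.616 -1.928
vertex -2.456 -4.972 -1.134
endloop
endfacet
facet normal 0.497 -0.749 0.439
outer loop
vertex -3.183 -5.163 -0.638
vertex -2.456 -4.972 -1.134
vertex -2.571 -4.578 -0.333
endloop
endfacet
facet normal -0.496 0.749 -0.439
outer loop
vertex -3.355 -3.616 -1.928
vertex -3.469 -3.222 -1.127
vertex -2.742 -3.031 -1.623
endloop
endfacet
facet normal 0.539 -0.130 -0.832
outer loop
vertex -3.355 -3.616 -1.928
vertex -2.742 -3.031 -1.623
vertex -2.456 -4.972 -1.134
endloop
endfacet
facet normal 0.540 -0.130 -0.832
outer loop
vertex -2.456 -4.972 -1.134
vertex -2.742 -3.031 -1.623
vertex -1.844 -4.387 -0.828
endloop
endfacet
facet normal 0.496 -0.749 0.440
outer loop
vertex -2.456 -4.972 -1.134
vertex -1.844 -4.387 -0.828
vertex -2.571 -4.578 -0.333
endloop
endfacet

endsolid


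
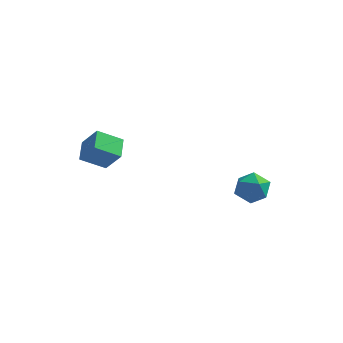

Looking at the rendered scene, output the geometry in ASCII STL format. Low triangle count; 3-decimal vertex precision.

solid 
facet normal -0.780 -0.360 0.512
outer loop
vertex -2.026 -0.614 4.49
vertex -2.201 0.202 4.798
vertex -2.638 -0.44 3.68
endloop
endfacet
facet normal 0.196 -0.918 -0.346
outer loop
vertex -1.819 -0.062 3.142
vertex -2.026 -0.614 4.49
vertex -2.638 -0.44 3.68
endloop
endfacet
facet normal -0.781 -0.359 0.511
outer loop
vertex -2.638 -0.44 3.68
vertex -2.201 0.202 4.798
vertex -2.813 0.377 3.987
endloop
endfacet
facet normal -0.594 0.168 -0.786
outer loop
vertex -2.813 0.377 3.987
vertex -1.819 -0.062 3.142
vertex -2.638 -0.44 3.68
endloop
endfacet
facet normal 0.594 -0.169 0.786
outer loop
vertex -2.026 -0.614 4.49
vertex -1.382 0.58 4.26
vertex -2.201 0.202 4.798
endloop
endfacet
facet normal 0.196 -0.918 -0.346
outer loop
vertex -1.207 -0.237 3.953
vertex -2.026 -0.614 4.49
vertex -1.819 -0.062 3.142
endloop
endfacet
facet normal 0.594 -0.169 0.787
outer loop
vertex -1.207 -0.237 3.953
vertex -1.382 0.58 4.26
vertex -2.026 -0.614 4.49
endloop
endfacet
facet normal -0.196 0.917 0.346
outer loop
vertex -2.201 0.202 4.798
vertex -1.382 0.58 4.26
vertex -2.813 0.377 3.987
endloop
endfacet
facet normal -0.594 0.170 -0.787
outer loop
vertex -1.994 0.754 3.45
vertex -1.819 -0.062 3.142
vertex -2.813 0.377 3.987
endloop
endfacet
facet normal -0.196 0.918 0.345
outer loop
vertex -2.813 0.377 3.987
vertex -1.382 0.58 4.26
vertex -1.994 0.754 3.45
endloop
endfacet
facet normal 0.780 0.360 -0.511
outer loop
vertex -1.994 0.754 3.45
vertex -1.207 -0.237 3.953
vertex -1.819 -0.062 3.142
endloop
endfacet
facet normal 0.780 0.360 -0.512
outer loop
vertex -1.382 0.58 4.26
vertex -1.207 -0.237 3.953
vertex -1.994 0.754 3.45
endloop
endfacet
facet normal -0.908 0.249 -0.337
outer loop
vertex 2.133 3.988 -0.035
vertex 1.862 3.357 0.229
vertex 1.87 3.96 0.652
endloop
endfacet
facet normal -0.531 0.831 -0.169
outer loop
vertex 2.133 3.988 -0.035
vertex 1.87 3.96 0.652
vertex 2.491 4.328 0.511
endloop
endfacet
facet normal 0.067 0.826 -0.559
outer loop
vertex 2.133 3.988 -0.035
vertex 2.491 4.328 0.511
vertex 2.868 3.953 0.002
endloop
endfacet
facet normal 0.060 0.243 -0.968
outer loop
vertex 2.133 3.988 -0.035
vertex 2.868 3.953 0.002
vertex 2.479 3.353 -0.173
endloop
endfacet
facet normal -0.543 -0.115 -0.832
outer loop
vertex 2.133 3.988 -0.035
vertex 2.479 3.353 -0.173
vertex 1.862 3.357 0.229
endloop
endfacet
facet normal -0.346 0.782 0.518
outer loop
vertex 2.491 4.328 0.511
vertex 1.87 3.96 0.652
vertex 2.441 3.907 1.113
endloop
endfacet
facet normal -0.956 -0.159 0.245
outer loop
vertex 1.87 3.96 0.652
vertex 1.862 3.357 0.229
vertex 2.052 3.307 0.938
endloop
endfacet
facet normal -0.366 -0.748 -0.554
outer loop
vertex 1.862 3.357 0.229
vertex 2.479 3.353 -0.173
vertex 2.429 2.932 0.429
endloop
endfacet
facet normal 0.610 -0.169 -0.774
outer loop
vertex 2.479 3.353 -0.173
vertex 2.868 3.953 0.002
vertex 3.05 3.3 0.288
endloop
endfacet
facet normal 0.621 0.776 -0.112
outer loop
vertex 2.868 3.953 0.002
vertex 2.491 4.328 0.511
vertex 3.058 3.903 0.711
endloop
endfacet
facet normal -0.060 -0.243 0.968
outer loop
vertex 2.787 3.272 0.975
vertex 2.441 3.907 1.113
vertex 2.052 3.307 0.938
endloop
endfacet
facet normal -0.067 -0.826 0.559
outer loop
vertex 2.787 3.272 0.975
vertex 2.052 3.307 0.938
vertex 2.429 2.932 0.429
endloop
endfacet
facet normal 0.531 -0.831 0.169
outer loop
vertex 2.787 3.272 0.975
vertex 2.429 2.932 0.429
vertex 3.05 3.3 0.288
endloop
endfacet
facet normal 0.908 -0.249 0.337
outer loop
vertex 2.787 3.272 0.975
vertex 3.05 3.3 0.288
vertex 3.058 3.903 0.711
endloop
endfacet
facet normal 0.543 0.115 0.832
outer loop
vertex 2.787 3.272 0.975
vertex 3.058 3.903 0.711
vertex 2.441 3.907 1.113
endloop
endfacet
facet normal -0.610 0.169 0.774
outer loop
vertex 2.052 3.307 0.938
vertex 2.441 3.907 1.113
vertex 1.87 3.96 0.652
endloop
endfacet
facet normal -0.621 -0.776 0.112
outer loop
vertex 2.429 2.932 0.429
vertex 2.052 3.307 0.938
vertex 1.862 3.357 0.229
endloop
endfacet
facet normal 0.346 -0.782 -0.518
outer loop
vertex 3.05 3.3 0.288
vertex 2.429 2.932 0.429
vertex 2.479 3.353 -0.173
endloop
endfacet
facet normal 0.956 0.159 -0.245
outer loop
vertex 3.058 3.903 0.711
vertex 3.05 3.3 0.288
vertex 2.868 3.953 0.002
endloop
endfacet
facet normal 0.366 0.748 0.554
outer loop
vertex 2.441 3.907 1.113
vertex 3.058 3.903 0.711
vertex 2.491 4.328 0.511
endloop
endfacet

endsolid


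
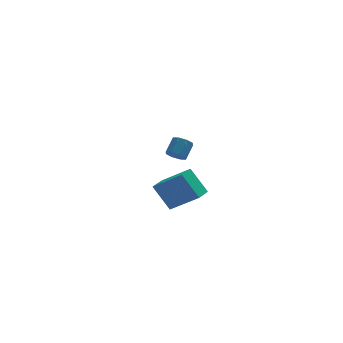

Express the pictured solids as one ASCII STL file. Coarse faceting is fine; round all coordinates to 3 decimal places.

solid 
facet normal -0.643 -0.756 0.120
outer loop
vertex 1.626 -4.311 2.984
vertex 0.987 -3.579 4.179
vertex 0.448 -3.489 1.85
endloop
endfacet
facet normal 0.415 -0.476 -0.776
outer loop
vertex 1.033 -2.801 1.741
vertex 1.626 -4.311 2.984
vertex 0.448 -3.489 1.85
endloop
endfacet
facet normal -0.643 -0.756 0.120
outer loop
vertex 0.448 -3.489 1.85
vertex 0.987 -3.579 4.179
vertex -0.191 -2.757 3.045
endloop
endfacet
facet normal -0.644 0.449 -0.619
outer loop
vertex -0.191 -2.757 3.045
vertex 1.033 -2.801 1.741
vertex 0.448 -3.489 1.85
endloop
endfacet
facet normal 0.644 -0.449 0.619
outer loop
vertex 1.626 -4.311 2.984
vertex 1.572 -2.891 4.07
vertex 0.987 -3.579 4.179
endloop
endfacet
facet normal 0.415 -0.476 -0.776
outer loop
vertex 2.211 -3.623 2.875
vertex 1.626 -4.311 2.984
vertex 1.033 -2.801 1.741
endloop
endfacet
facet normal 0.644 -0.449 0.619
outer loop
vertex 2.211 -3.623 2.875
vertex 1.572 -2.891 4.07
vertex 1.626 -4.311 2.984
endloop
endfacet
facet normal -0.415 0.476 0.776
outer loop
vertex 0.987 -3.579 4.179
vertex 1.572 -2.891 4.07
vertex -0.191 -2.757 3.045
endloop
endfacet
facet normal -0.644 0.449 -0.619
outer loop
vertex 0.394 -2.069 2.936
vertex 1.033 -2.801 1.741
vertex -0.191 -2.757 3.045
endloop
endfacet
facet normal -0.415 0.476 0.776
outer loop
vertex -0.191 -2.757 3.045
vertex 1.572 -2.891 4.07
vertex 0.394 -2.069 2.936
endloop
endfacet
facet normal 0.643 0.756 -0.120
outer loop
vertex 0.394 -2.069 2.936
vertex 2.211 -3.623 2.875
vertex 1.033 -2.801 1.741
endloop
endfacet
facet normal 0.643 0.756 -0.120
outer loop
vertex 1.572 -2.891 4.07
vertex 2.211 -3.623 2.875
vertex 0.394 -2.069 2.936
endloop
endfacet
facet normal -0.512 -0.576 -0.637
outer loop
vertex 2.663 2.257 1.599
vertex 2.261 2.659 1.559
vertex 2.743 2.541 1.278
endloop
endfacet
facet normal 0.839 -0.494 -0.228
outer loop
vertex 2.663 2.257 1.599
vertex 2.743 2.541 1.278
vertex 3.181 2.839 2.242
endloop
endfacet
facet normal 0.839 -0.493 -0.229
outer loop
vertex 3.181 2.839 2.242
vertex 2.743 2.541 1.278
vertex 3.26 3.123 1.92
endloop
endfacet
facet normal 0.513 0.578 0.635
outer loop
vertex 3.181 2.839 2.242
vertex 3.26 3.123 1.92
vertex 2.779 3.241 2.201
endloop
endfacet
facet normal -0.512 -0.577 -0.636
outer loop
vertex 2.743 2.541 1.278
vertex 2.261 2.659 1.559
vertex 2.54 2.894 1.121
endloop
endfacet
facet normal 0.722 0.112 -0.683
outer loop
vertex 2.743 2.541 1.278
vertex 2.54 2.894 1.121
vertex 3.26 3.123 1.92
endloop
endfacet
facet normal 0.723 0.110 -0.683
outer loop
vertex 3.26 3.123 1.92
vertex 2.54 2.894 1.121
vertex 3.058 3.476 1.763
endloop
endfacet
facet normal 0.513 0.576 0.636
outer loop
vertex 3.26 3.123 1.92
vertex 3.058 3.476 1.763
vertex 2.779 3.241 2.201
endloop
endfacet
facet normal -0.511 -0.578 -0.636
outer loop
vertex 2.54 2.894 1.121
vertex 2.261 2.659 1.559
vertex 2.174 3.109 1.22
endloop
endfacet
facet normal 0.183 0.651 -0.737
outer loop
vertex 2.54 2.894 1.121
vertex 2.174 3.109 1.22
vertex 3.058 3.476 1.763
endloop
endfacet
facet normal 0.183 0.651 -0.737
outer loop
vertex 3.058 3.476 1.763
vertex 2.174 3.109 1.22
vertex 2.692 3.692 1.863
endloop
endfacet
facet normal 0.514 0.576 0.636
outer loop
vertex 3.058 3.476 1.763
vertex 2.692 3.692 1.863
vertex 2.779 3.241 2.201
endloop
endfacet
facet normal -0.513 -0.578 -0.635
outer loop
vertex 2.174 3.109 1.22
vertex 2.261 2.659 1.559
vertex 1.859 3.061 1.518
endloop
endfacet
facet normal -0.464 0.809 -0.360
outer loop
vertex 2.174 3.109 1.22
vertex 1.859 3.061 1.518
vertex 2.692 3.692 1.863
endloop
endfacet
facet normal -0.465 0.810 -0.358
outer loop
vertex 2.692 3.692 1.863
vertex 1.859 3.061 1.518
vertex 2.377 3.643 2.161
endloop
endfacet
facet normal 0.513 0.576 0.637
outer loop
vertex 2.692 3.692 1.863
vertex 2.377 3.643 2.161
vertex 2.779 3.241 2.201
endloop
endfacet
facet normal -0.513 -0.578 -0.635
outer loop
vertex 1.859 3.061 1.518
vertex 2.261 2.659 1.559
vertex 1.78 2.777 1.84
endloop
endfacet
facet normal -0.839 0.493 0.229
outer loop
vertex 1.859 3.061 1.518
vertex 1.78 2.777 1.84
vertex 2.377 3.643 2.161
endloop
endfacet
facet normal -0.839 0.494 0.228
outer loop
vertex 2.377 3.643 2.161
vertex 1.78 2.777 1.84
vertex 2.297 3.359 2.482
endloop
endfacet
facet normal 0.512 0.576 0.637
outer loop
vertex 2.377 3.643 2.161
vertex 2.297 3.359 2.482
vertex 2.779 3.241 2.201
endloop
endfacet
facet normal -0.513 -0.576 -0.636
outer loop
vertex 1.78 2.777 1.84
vertex 2.261 2.659 1.559
vertex 1.982 2.424 1.997
endloop
endfacet
facet normal -0.723 -0.110 0.682
outer loop
vertex 1.78 2.777 1.84
vertex 1.982 2.424 1.997
vertex 2.297 3.359 2.482
endloop
endfacet
facet normal -0.722 -0.111 0.683
outer loop
vertex 2.297 3.359 2.482
vertex 1.982 2.424 1.997
vertex 2.5 3.006 2.639
endloop
endfacet
facet normal 0.512 0.577 0.636
outer loop
vertex 2.297 3.359 2.482
vertex 2.5 3.006 2.639
vertex 2.779 3.241 2.201
endloop
endfacet
facet normal -0.514 -0.576 -0.636
outer loop
vertex 1.982 2.424 1.997
vertex 2.261 2.659 1.559
vertex 2.348 2.208 1.897
endloop
endfacet
facet normal -0.183 -0.651 0.737
outer loop
vertex 1.982 2.424 1.997
vertex 2.348 2.208 1.897
vertex 2.5 3.006 2.639
endloop
endfacet
facet normal -0.183 -0.651 0.737
outer loop
vertex 2.5 3.006 2.639
vertex 2.348 2.208 1.897
vertex 2.866 2.791 2.54
endloop
endfacet
facet normal 0.511 0.578 0.636
outer loop
vertex 2.5 3.006 2.639
vertex 2.866 2.791 2.54
vertex 2.779 3.241 2.201
endloop
endfacet
facet normal -0.513 -0.576 -0.637
outer loop
vertex 2.348 2.208 1.897
vertex 2.261 2.659 1.559
vertex 2.663 2.257 1.599
endloop
endfacet
facet normal 0.465 -0.809 0.359
outer loop
vertex 2.348 2.208 1.897
vertex 2.663 2.257 1.599
vertex 2.866 2.791 2.54
endloop
endfacet
facet normal 0.464 -0.810 0.360
outer loop
vertex 2.866 2.791 2.54
vertex 2.663 2.257 1.599
vertex 3.181 2.839 2.242
endloop
endfacet
facet normal 0.513 0.578 0.635
outer loop
vertex 2.866 2.791 2.54
vertex 3.181 2.839 2.242
vertex 2.779 3.241 2.201
endloop
endfacet

endsolid


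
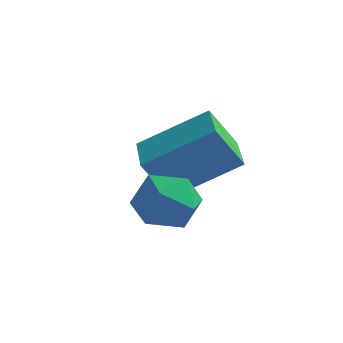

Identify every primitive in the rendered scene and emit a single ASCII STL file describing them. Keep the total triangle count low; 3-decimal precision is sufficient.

solid 
facet normal -0.557 0.831 0.011
outer loop
vertex -2.967 2.122 5.021
vertex -2.396 2.52 3.876
vertex -4.45 1.142 3.941
endloop
endfacet
facet normal -0.426 -0.297 0.855
outer loop
vertex -3.604 -0.12 3.924
vertex -2.967 2.122 5.021
vertex -4.45 1.142 3.941
endloop
endfacet
facet normal -0.557 0.831 0.011
outer loop
vertex -4.45 1.142 3.941
vertex -2.396 2.52 3.876
vertex -3.88 1.54 2.796
endloop
endfacet
facet normal -0.713 -0.471 -0.519
outer loop
vertex -3.88 1.54 2.796
vertex -3.604 -0.12 3.924
vertex -4.45 1.142 3.941
endloop
endfacet
facet normal 0.713 0.471 0.519
outer loop
vertex -2.967 2.122 5.021
vertex -1.55 1.258 3.859
vertex -2.396 2.52 3.876
endloop
endfacet
facet normal -0.426 -0.297 0.855
outer loop
vertex -2.12 0.86 5.004
vertex -2.967 2.122 5.021
vertex -3.604 -0.12 3.924
endloop
endfacet
facet normal 0.713 0.472 0.519
outer loop
vertex -2.12 0.86 5.004
vertex -1.55 1.258 3.859
vertex -2.967 2.122 5.021
endloop
endfacet
facet normal 0.426 0.297 -0.855
outer loop
vertex -2.396 2.52 3.876
vertex -1.55 1.258 3.859
vertex -3.88 1.54 2.796
endloop
endfacet
facet normal -0.713 -0.471 -0.519
outer loop
vertex -3.033 0.278 2.779
vertex -3.604 -0.12 3.924
vertex -3.88 1.54 2.796
endloop
endfacet
facet normal 0.426 0.297 -0.855
outer loop
vertex -3.88 1.54 2.796
vertex -1.55 1.258 3.859
vertex -3.033 0.278 2.779
endloop
endfacet
facet normal 0.557 -0.831 -0.011
outer loop
vertex -3.033 0.278 2.779
vertex -2.12 0.86 5.004
vertex -3.604 -0.12 3.924
endloop
endfacet
facet normal 0.557 -0.830 -0.011
outer loop
vertex -1.55 1.258 3.859
vertex -2.12 0.86 5.004
vertex -3.033 0.278 2.779
endloop
endfacet
facet normal 0.066 -0.184 0.981
outer loop
vertex -2.162 -0.43 3.959
vertex -3.064 -0.68 3.973
vertex -2.403 -1.322 3.808
endloop
endfacet
facet normal 0.692 -0.298 0.657
outer loop
vertex -2.162 -0.43 3.959
vertex -2.403 -1.322 3.808
vertex -1.736 -0.922 3.287
endloop
endfacet
facet normal 0.889 0.309 0.338
outer loop
vertex -2.162 -0.43 3.959
vertex -1.736 -0.922 3.287
vertex -1.985 -0.033 3.13
endloop
endfacet
facet normal 0.385 0.797 0.464
outer loop
vertex -2.162 -0.43 3.959
vertex -1.985 -0.033 3.13
vertex -2.805 0.116 3.555
endloop
endfacet
facet normal -0.123 0.492 0.862
outer loop
vertex -2.162 -0.43 3.959
vertex -2.805 0.116 3.555
vertex -3.064 -0.68 3.973
endloop
endfacet
facet normal 0.592 -0.792 0.150
outer loop
vertex -1.736 -0.922 3.287
vertex -2.403 -1.322 3.808
vertex -2.375 -1.476 2.885
endloop
endfacet
facet normal -0.421 -0.606 0.675
outer loop
vertex -2.403 -1.322 3.808
vertex -3.064 -0.68 3.973
vertex -3.195 -1.327 3.31
endloop
endfacet
facet normal -0.727 0.489 0.481
outer loop
vertex -3.064 -0.68 3.973
vertex -2.805 0.116 3.555
vertex -3.444 -0.438 3.153
endloop
endfacet
facet normal 0.095 0.982 -0.161
outer loop
vertex -2.805 0.116 3.555
vertex -1.985 -0.033 3.13
vertex -2.777 -0.038 2.632
endloop
endfacet
facet normal 0.911 0.191 -0.366
outer loop
vertex -1.985 -0.033 3.13
vertex -1.736 -0.922 3.287
vertex -2.116 -0.68 2.467
endloop
endfacet
facet normal -0.385 -0.797 -0.464
outer loop
vertex -3.018 -0.93 2.481
vertex -2.375 -1.476 2.885
vertex -3.195 -1.327 3.31
endloop
endfacet
facet normal -0.889 -0.309 -0.338
outer loop
vertex -3.018 -0.93 2.481
vertex -3.195 -1.327 3.31
vertex -3.444 -0.438 3.153
endloop
endfacet
facet normal -0.692 0.298 -0.657
outer loop
vertex -3.018 -0.93 2.481
vertex -3.444 -0.438 3.153
vertex -2.777 -0.038 2.632
endloop
endfacet
facet normal -0.066 0.184 -0.981
outer loop
vertex -3.018 -0.93 2.481
vertex -2.777 -0.038 2.632
vertex -2.116 -0.68 2.467
endloop
endfacet
facet normal 0.123 -0.492 -0.862
outer loop
vertex -3.018 -0.93 2.481
vertex -2.116 -0.68 2.467
vertex -2.375 -1.476 2.885
endloop
endfacet
facet normal -0.095 -0.982 0.161
outer loop
vertex -3.195 -1.327 3.31
vertex -2.375 -1.476 2.885
vertex -2.403 -1.322 3.808
endloop
endfacet
facet normal -0.911 -0.191 0.366
outer loop
vertex -3.444 -0.438 3.153
vertex -3.195 -1.327 3.31
vertex -3.064 -0.68 3.973
endloop
endfacet
facet normal -0.592 0.792 -0.150
outer loop
vertex -2.777 -0.038 2.632
vertex -3.444 -0.438 3.153
vertex -2.805 0.116 3.555
endloop
endfacet
facet normal 0.421 0.606 -0.675
outer loop
vertex -2.116 -0.68 2.467
vertex -2.777 -0.038 2.632
vertex -1.985 -0.033 3.13
endloop
endfacet
facet normal 0.727 -0.489 -0.481
outer loop
vertex -2.375 -1.476 2.885
vertex -2.116 -0.68 2.467
vertex -1.736 -0.922 3.287
endloop
endfacet

endsolid


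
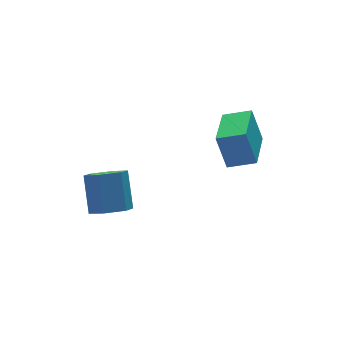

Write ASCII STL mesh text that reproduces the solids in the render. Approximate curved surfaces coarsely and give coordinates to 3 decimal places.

solid 
facet normal -0.208 -0.605 -0.769
outer loop
vertex 0.013 -1.51 -0.725
vertex -0.442 -1.892 -0.301
vertex -0.691 -1.321 -0.683
endloop
endfacet
facet normal 0.164 0.753 -0.638
outer loop
vertex 0.013 -1.51 -0.725
vertex -0.691 -1.321 -0.683
vertex 0.317 -0.626 0.397
endloop
endfacet
facet normal 0.163 0.753 -0.637
outer loop
vertex 0.317 -0.626 0.397
vertex -0.691 -1.321 -0.683
vertex -0.387 -0.438 0.439
endloop
endfacet
facet normal 0.208 0.606 0.768
outer loop
vertex 0.317 -0.626 0.397
vertex -0.387 -0.438 0.439
vertex -0.138 -1.008 0.821
endloop
endfacet
facet normal -0.209 -0.605 -0.768
outer loop
vertex -0.691 -1.321 -0.683
vertex -0.442 -1.892 -0.301
vertex -1.146 -1.703 -0.258
endloop
endfacet
facet normal -0.754 0.600 -0.268
outer loop
vertex -0.691 -1.321 -0.683
vertex -1.146 -1.703 -0.258
vertex -0.387 -0.438 0.439
endloop
endfacet
facet normal -0.754 0.600 -0.268
outer loop
vertex -0.387 -0.438 0.439
vertex -1.146 -1.703 -0.258
vertex -0.842 -0.82 0.863
endloop
endfacet
facet normal 0.208 0.606 0.768
outer loop
vertex -0.387 -0.438 0.439
vertex -0.842 -0.82 0.863
vertex -0.138 -1.008 0.821
endloop
endfacet
facet normal -0.209 -0.604 -0.769
outer loop
vertex -1.146 -1.703 -0.258
vertex -0.442 -1.892 -0.301
vertex -0.897 -2.274 0.123
endloop
endfacet
facet normal -0.917 -0.153 0.369
outer loop
vertex -1.146 -1.703 -0.258
vertex -0.897 -2.274 0.123
vertex -0.842 -0.82 0.863
endloop
endfacet
facet normal -0.917 -0.153 0.369
outer loop
vertex -0.842 -0.82 0.863
vertex -0.897 -2.274 0.123
vertex -0.593 -1.39 1.245
endloop
endfacet
facet normal 0.208 0.606 0.768
outer loop
vertex -0.842 -0.82 0.863
vertex -0.593 -1.39 1.245
vertex -0.138 -1.008 0.821
endloop
endfacet
facet normal -0.208 -0.606 -0.768
outer loop
vertex -0.897 -2.274 0.123
vertex -0.442 -1.892 -0.301
vertex -0.193 -2.462 0.081
endloop
endfacet
facet normal -0.163 -0.753 0.637
outer loop
vertex -0.897 -2.274 0.123
vertex -0.193 -2.462 0.081
vertex -0.593 -1.39 1.245
endloop
endfacet
facet normal -0.164 -0.753 0.637
outer loop
vertex -0.593 -1.39 1.245
vertex -0.193 -2.462 0.081
vertex 0.111 -1.579 1.203
endloop
endfacet
facet normal 0.208 0.605 0.769
outer loop
vertex -0.593 -1.39 1.245
vertex 0.111 -1.579 1.203
vertex -0.138 -1.008 0.821
endloop
endfacet
facet normal -0.208 -0.606 -0.768
outer loop
vertex -0.193 -2.462 0.081
vertex -0.442 -1.892 -0.301
vertex 0.262 -2.08 -0.343
endloop
endfacet
facet normal 0.754 -0.600 0.268
outer loop
vertex -0.193 -2.462 0.081
vertex 0.262 -2.08 -0.343
vertex 0.111 -1.579 1.203
endloop
endfacet
facet normal 0.754 -0.600 0.268
outer loop
vertex 0.111 -1.579 1.203
vertex 0.262 -2.08 -0.343
vertex 0.566 -1.197 0.778
endloop
endfacet
facet normal 0.209 0.605 0.768
outer loop
vertex 0.111 -1.579 1.203
vertex 0.566 -1.197 0.778
vertex -0.138 -1.008 0.821
endloop
endfacet
facet normal -0.208 -0.606 -0.768
outer loop
vertex 0.262 -2.08 -0.343
vertex -0.442 -1.892 -0.301
vertex 0.013 -1.51 -0.725
endloop
endfacet
facet normal 0.917 0.153 -0.369
outer loop
vertex 0.262 -2.08 -0.343
vertex 0.013 -1.51 -0.725
vertex 0.566 -1.197 0.778
endloop
endfacet
facet normal 0.917 0.153 -0.369
outer loop
vertex 0.566 -1.197 0.778
vertex 0.013 -1.51 -0.725
vertex 0.317 -0.626 0.397
endloop
endfacet
facet normal 0.209 0.604 0.769
outer loop
vertex 0.566 -1.197 0.778
vertex 0.317 -0.626 0.397
vertex -0.138 -1.008 0.821
endloop
endfacet
facet normal -0.609 -0.771 0.188
outer loop
vertex 2.941 -4.493 4.161
vertex 2.182 -3.965 3.867
vertex 3.106 -4.911 2.984
endloop
endfacet
facet normal 0.782 -0.544 0.303
outer loop
vertex 4.178 -3.555 2.653
vertex 2.941 -4.493 4.161
vertex 3.106 -4.911 2.984
endloop
endfacet
facet normal -0.609 -0.770 0.188
outer loop
vertex 3.106 -4.911 2.984
vertex 2.182 -3.965 3.867
vertex 2.348 -4.383 2.69
endloop
endfacet
facet normal 0.131 -0.332 -0.934
outer loop
vertex 2.348 -4.383 2.69
vertex 4.178 -3.555 2.653
vertex 3.106 -4.911 2.984
endloop
endfacet
facet normal -0.131 0.332 0.934
outer loop
vertex 2.941 -4.493 4.161
vertex 3.254 -2.609 3.536
vertex 2.182 -3.965 3.867
endloop
endfacet
facet normal 0.782 -0.544 0.303
outer loop
vertex 4.012 -3.137 3.83
vertex 2.941 -4.493 4.161
vertex 4.178 -3.555 2.653
endloop
endfacet
facet normal -0.131 0.332 0.934
outer loop
vertex 4.012 -3.137 3.83
vertex 3.254 -2.609 3.536
vertex 2.941 -4.493 4.161
endloop
endfacet
facet normal -0.782 0.544 -0.304
outer loop
vertex 2.182 -3.965 3.867
vertex 3.254 -2.609 3.536
vertex 2.348 -4.383 2.69
endloop
endfacet
facet normal 0.131 -0.332 -0.934
outer loop
vertex 3.419 -3.027 2.359
vertex 4.178 -3.555 2.653
vertex 2.348 -4.383 2.69
endloop
endfacet
facet normal -0.782 0.544 -0.303
outer loop
vertex 2.348 -4.383 2.69
vertex 3.254 -2.609 3.536
vertex 3.419 -3.027 2.359
endloop
endfacet
facet normal 0.609 0.771 -0.188
outer loop
vertex 3.419 -3.027 2.359
vertex 4.012 -3.137 3.83
vertex 4.178 -3.555 2.653
endloop
endfacet
facet normal 0.609 0.770 -0.188
outer loop
vertex 3.254 -2.609 3.536
vertex 4.012 -3.137 3.83
vertex 3.419 -3.027 2.359
endloop
endfacet

endsolid


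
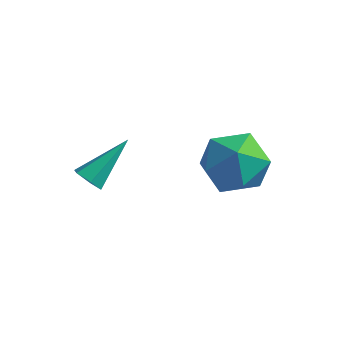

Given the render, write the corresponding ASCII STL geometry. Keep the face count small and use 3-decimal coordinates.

solid 
facet normal -0.134 0.045 0.990
outer loop
vertex 2.912 -0.604 -0.042
vertex 2.031 -1.348 -0.127
vertex 3.107 -1.741 0.036
endloop
endfacet
facet normal 0.552 0.151 0.820
outer loop
vertex 2.912 -0.604 -0.042
vertex 3.107 -1.741 0.036
vertex 3.828 -1.071 -0.572
endloop
endfacet
facet normal 0.586 0.714 0.384
outer loop
vertex 2.912 -0.604 -0.042
vertex 3.828 -1.071 -0.572
vertex 3.198 -0.264 -1.11
endloop
endfacet
facet normal -0.077 0.956 0.284
outer loop
vertex 2.912 -0.604 -0.042
vertex 3.198 -0.264 -1.11
vertex 2.087 -0.435 -0.835
endloop
endfacet
facet normal -0.522 0.543 0.658
outer loop
vertex 2.912 -0.604 -0.042
vertex 2.087 -0.435 -0.835
vertex 2.031 -1.348 -0.127
endloop
endfacet
facet normal 0.781 -0.422 0.461
outer loop
vertex 3.828 -1.071 -0.572
vertex 3.107 -1.741 0.036
vertex 3.513 -2.105 -0.985
endloop
endfacet
facet normal -0.328 -0.593 0.735
outer loop
vertex 3.107 -1.741 0.036
vertex 2.031 -1.348 -0.127
vertex 2.402 -2.276 -0.71
endloop
endfacet
facet normal -0.957 0.212 0.198
outer loop
vertex 2.031 -1.348 -0.127
vertex 2.087 -0.435 -0.835
vertex 1.772 -1.469 -1.248
endloop
endfacet
facet normal -0.237 0.882 -0.408
outer loop
vertex 2.087 -0.435 -0.835
vertex 3.198 -0.264 -1.11
vertex 2.493 -0.799 -1.856
endloop
endfacet
facet normal 0.837 0.489 -0.246
outer loop
vertex 3.198 -0.264 -1.11
vertex 3.828 -1.071 -0.572
vertex 3.569 -1.192 -1.693
endloop
endfacet
facet normal 0.077 -0.956 -0.284
outer loop
vertex 2.688 -1.936 -1.778
vertex 3.513 -2.105 -0.985
vertex 2.402 -2.276 -0.71
endloop
endfacet
facet normal -0.586 -0.714 -0.384
outer loop
vertex 2.688 -1.936 -1.778
vertex 2.402 -2.276 -0.71
vertex 1.772 -1.469 -1.248
endloop
endfacet
facet normal -0.552 -0.151 -0.820
outer loop
vertex 2.688 -1.936 -1.778
vertex 1.772 -1.469 -1.248
vertex 2.493 -0.799 -1.856
endloop
endfacet
facet normal 0.134 -0.045 -0.990
outer loop
vertex 2.688 -1.936 -1.778
vertex 2.493 -0.799 -1.856
vertex 3.569 -1.192 -1.693
endloop
endfacet
facet normal 0.522 -0.543 -0.658
outer loop
vertex 2.688 -1.936 -1.778
vertex 3.569 -1.192 -1.693
vertex 3.513 -2.105 -0.985
endloop
endfacet
facet normal 0.237 -0.882 0.408
outer loop
vertex 2.402 -2.276 -0.71
vertex 3.513 -2.105 -0.985
vertex 3.107 -1.741 0.036
endloop
endfacet
facet normal -0.837 -0.489 0.246
outer loop
vertex 1.772 -1.469 -1.248
vertex 2.402 -2.276 -0.71
vertex 2.031 -1.348 -0.127
endloop
endfacet
facet normal -0.781 0.422 -0.461
outer loop
vertex 2.493 -0.799 -1.856
vertex 1.772 -1.469 -1.248
vertex 2.087 -0.435 -0.835
endloop
endfacet
facet normal 0.328 0.593 -0.735
outer loop
vertex 3.569 -1.192 -1.693
vertex 2.493 -0.799 -1.856
vertex 3.198 -0.264 -1.11
endloop
endfacet
facet normal 0.957 -0.212 -0.198
outer loop
vertex 3.513 -2.105 -0.985
vertex 3.569 -1.192 -1.693
vertex 3.828 -1.071 -0.572
endloop
endfacet
facet normal -0.308 -0.744 -0.593
outer loop
vertex -0.206 -3.742 -1.422
vertex -0.4 -3.991 -1.009
vertex -0.697 -3.657 -1.274
endloop
endfacet
facet normal -0.035 0.813 -0.582
outer loop
vertex -0.206 -3.742 -1.422
vertex -0.697 -3.657 -1.274
vertex 0.14 -2.689 0.029
endloop
endfacet
facet normal -0.309 -0.744 -0.592
outer loop
vertex -0.697 -3.657 -1.274
vertex -0.4 -3.991 -1.009
vertex -0.891 -3.906 -0.86
endloop
endfacet
facet normal -0.771 0.637 0.022
outer loop
vertex -0.697 -3.657 -1.274
vertex -0.891 -3.906 -0.86
vertex 0.14 -2.689 0.029
endloop
endfacet
facet normal -0.309 -0.745 -0.592
outer loop
vertex -0.891 -3.906 -0.86
vertex -0.4 -3.991 -1.009
vertex -0.593 -4.24 -0.595
endloop
endfacet
facet normal -0.659 0.009 0.752
outer loop
vertex -0.891 -3.906 -0.86
vertex -0.593 -4.24 -0.595
vertex 0.14 -2.689 0.029
endloop
endfacet
facet normal -0.309 -0.745 -0.592
outer loop
vertex -0.593 -4.24 -0.595
vertex -0.4 -3.991 -1.009
vertex -0.102 -4.325 -0.744
endloop
endfacet
facet normal 0.189 -0.442 0.877
outer loop
vertex -0.593 -4.24 -0.595
vertex -0.102 -4.325 -0.744
vertex 0.14 -2.689 0.029
endloop
endfacet
facet normal -0.308 -0.745 -0.593
outer loop
vertex -0.102 -4.325 -0.744
vertex -0.4 -3.991 -1.009
vertex 0.091 -4.076 -1.157
endloop
endfacet
facet normal 0.925 -0.265 0.272
outer loop
vertex -0.102 -4.325 -0.744
vertex 0.091 -4.076 -1.157
vertex 0.14 -2.689 0.029
endloop
endfacet
facet normal -0.308 -0.744 -0.593
outer loop
vertex 0.091 -4.076 -1.157
vertex -0.4 -3.991 -1.009
vertex -0.206 -3.742 -1.422
endloop
endfacet
facet normal 0.813 0.361 -0.456
outer loop
vertex 0.091 -4.076 -1.157
vertex -0.206 -3.742 -1.422
vertex 0.14 -2.689 0.029
endloop
endfacet

endsolid


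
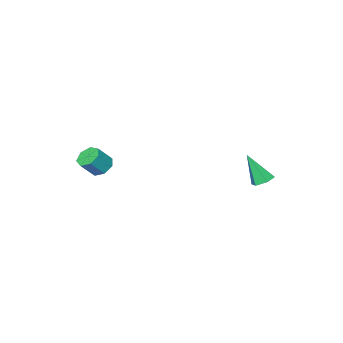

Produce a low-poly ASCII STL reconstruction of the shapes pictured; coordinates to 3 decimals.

solid 
facet normal -0.202 0.431 -0.879
outer loop
vertex -3.176 3.658 -3.618
vertex -3.908 3.535 -3.51
vertex -3.595 4.173 -3.269
endloop
endfacet
facet normal 0.829 0.436 0.351
outer loop
vertex -3.176 3.658 -3.618
vertex -3.595 4.173 -3.269
vertex -3.472 2.605 -1.61
endloop
endfacet
facet normal -0.201 0.431 -0.880
outer loop
vertex -3.595 4.173 -3.269
vertex -3.908 3.535 -3.51
vertex -4.327 4.05 -3.162
endloop
endfacet
facet normal -0.021 0.726 0.688
outer loop
vertex -3.595 4.173 -3.269
vertex -4.327 4.05 -3.162
vertex -3.472 2.605 -1.61
endloop
endfacet
facet normal -0.202 0.431 -0.880
outer loop
vertex -4.327 4.05 -3.162
vertex -3.908 3.535 -3.51
vertex -4.64 3.413 -3.402
endloop
endfacet
facet normal -0.790 0.166 0.590
outer loop
vertex -4.327 4.05 -3.162
vertex -4.64 3.413 -3.402
vertex -3.472 2.605 -1.61
endloop
endfacet
facet normal -0.202 0.431 -0.879
outer loop
vertex -4.64 3.413 -3.402
vertex -3.908 3.535 -3.51
vertex -4.22 2.898 -3.751
endloop
endfacet
facet normal -0.712 -0.685 0.155
outer loop
vertex -4.64 3.413 -3.402
vertex -4.22 2.898 -3.751
vertex -3.472 2.605 -1.61
endloop
endfacet
facet normal -0.200 0.431 -0.880
outer loop
vertex -4.22 2.898 -3.751
vertex -3.908 3.535 -3.51
vertex -3.488 3.02 -3.858
endloop
endfacet
facet normal 0.136 -0.974 -0.181
outer loop
vertex -4.22 2.898 -3.751
vertex -3.488 3.02 -3.858
vertex -3.472 2.605 -1.61
endloop
endfacet
facet normal -0.202 0.430 -0.880
outer loop
vertex -3.488 3.02 -3.858
vertex -3.908 3.535 -3.51
vertex -3.176 3.658 -3.618
endloop
endfacet
facet normal 0.907 -0.413 -0.083
outer loop
vertex -3.488 3.02 -3.858
vertex -3.176 3.658 -3.618
vertex -3.472 2.605 -1.61
endloop
endfacet
facet normal -0.644 0.139 -0.753
outer loop
vertex 4.076 -1.997 -2.46
vertex 3.456 -2.096 -1.948
vertex 3.84 -1.412 -2.15
endloop
endfacet
facet normal 0.688 0.536 -0.489
outer loop
vertex 4.076 -1.997 -2.46
vertex 3.84 -1.412 -2.15
vertex 4.944 -2.185 -1.444
endloop
endfacet
facet normal 0.688 0.536 -0.489
outer loop
vertex 4.944 -2.185 -1.444
vertex 3.84 -1.412 -2.15
vertex 4.708 -1.6 -1.134
endloop
endfacet
facet normal 0.644 -0.139 0.753
outer loop
vertex 4.944 -2.185 -1.444
vertex 4.708 -1.6 -1.134
vertex 4.324 -2.284 -0.932
endloop
endfacet
facet normal -0.644 0.139 -0.753
outer loop
vertex 3.84 -1.412 -2.15
vertex 3.456 -2.096 -1.948
vertex 3.315 -1.342 -1.688
endloop
endfacet
facet normal 0.167 0.985 0.040
outer loop
vertex 3.84 -1.412 -2.15
vertex 3.315 -1.342 -1.688
vertex 4.708 -1.6 -1.134
endloop
endfacet
facet normal 0.167 0.985 0.040
outer loop
vertex 4.708 -1.6 -1.134
vertex 3.315 -1.342 -1.688
vertex 4.183 -1.53 -0.672
endloop
endfacet
facet normal 0.644 -0.139 0.753
outer loop
vertex 4.708 -1.6 -1.134
vertex 4.183 -1.53 -0.672
vertex 4.324 -2.284 -0.932
endloop
endfacet
facet normal -0.643 0.139 -0.753
outer loop
vertex 3.315 -1.342 -1.688
vertex 3.456 -2.096 -1.948
vertex 2.896 -1.84 -1.422
endloop
endfacet
facet normal -0.481 0.692 0.539
outer loop
vertex 3.315 -1.342 -1.688
vertex 2.896 -1.84 -1.422
vertex 4.183 -1.53 -0.672
endloop
endfacet
facet normal -0.481 0.692 0.539
outer loop
vertex 4.183 -1.53 -0.672
vertex 2.896 -1.84 -1.422
vertex 3.764 -2.028 -0.406
endloop
endfacet
facet normal 0.643 -0.139 0.753
outer loop
vertex 4.183 -1.53 -0.672
vertex 3.764 -2.028 -0.406
vertex 4.324 -2.284 -0.932
endloop
endfacet
facet normal -0.643 0.140 -0.753
outer loop
vertex 2.896 -1.84 -1.422
vertex 3.456 -2.096 -1.948
vertex 2.898 -2.53 -1.552
endloop
endfacet
facet normal -0.766 -0.121 0.632
outer loop
vertex 2.896 -1.84 -1.422
vertex 2.898 -2.53 -1.552
vertex 3.764 -2.028 -0.406
endloop
endfacet
facet normal -0.765 -0.122 0.632
outer loop
vertex 3.764 -2.028 -0.406
vertex 2.898 -2.53 -1.552
vertex 3.767 -2.718 -0.536
endloop
endfacet
facet normal 0.643 -0.139 0.753
outer loop
vertex 3.764 -2.028 -0.406
vertex 3.767 -2.718 -0.536
vertex 4.324 -2.284 -0.932
endloop
endfacet
facet normal -0.643 0.139 -0.753
outer loop
vertex 2.898 -2.53 -1.552
vertex 3.456 -2.096 -1.948
vertex 3.321 -2.894 -1.98
endloop
endfacet
facet normal -0.474 -0.844 0.249
outer loop
vertex 2.898 -2.53 -1.552
vertex 3.321 -2.894 -1.98
vertex 3.767 -2.718 -0.536
endloop
endfacet
facet normal -0.475 -0.844 0.250
outer loop
vertex 3.767 -2.718 -0.536
vertex 3.321 -2.894 -1.98
vertex 4.189 -3.082 -0.964
endloop
endfacet
facet normal 0.643 -0.139 0.753
outer loop
vertex 3.767 -2.718 -0.536
vertex 4.189 -3.082 -0.964
vertex 4.324 -2.284 -0.932
endloop
endfacet
facet normal -0.643 0.139 -0.753
outer loop
vertex 3.321 -2.894 -1.98
vertex 3.456 -2.096 -1.948
vertex 3.845 -2.657 -2.384
endloop
endfacet
facet normal 0.174 -0.931 -0.321
outer loop
vertex 3.321 -2.894 -1.98
vertex 3.845 -2.657 -2.384
vertex 4.189 -3.082 -0.964
endloop
endfacet
facet normal 0.174 -0.931 -0.321
outer loop
vertex 4.189 -3.082 -0.964
vertex 3.845 -2.657 -2.384
vertex 4.713 -2.845 -1.368
endloop
endfacet
facet normal 0.643 -0.139 0.753
outer loop
vertex 4.189 -3.082 -0.964
vertex 4.713 -2.845 -1.368
vertex 4.324 -2.284 -0.932
endloop
endfacet
facet normal -0.644 0.139 -0.753
outer loop
vertex 3.845 -2.657 -2.384
vertex 3.456 -2.096 -1.948
vertex 4.076 -1.997 -2.46
endloop
endfacet
facet normal 0.691 -0.317 -0.649
outer loop
vertex 3.845 -2.657 -2.384
vertex 4.076 -1.997 -2.46
vertex 4.713 -2.845 -1.368
endloop
endfacet
facet normal 0.691 -0.317 -0.649
outer loop
vertex 4.713 -2.845 -1.368
vertex 4.076 -1.997 -2.46
vertex 4.944 -2.185 -1.444
endloop
endfacet
facet normal 0.644 -0.139 0.753
outer loop
vertex 4.713 -2.845 -1.368
vertex 4.944 -2.185 -1.444
vertex 4.324 -2.284 -0.932
endloop
endfacet

endsolid
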